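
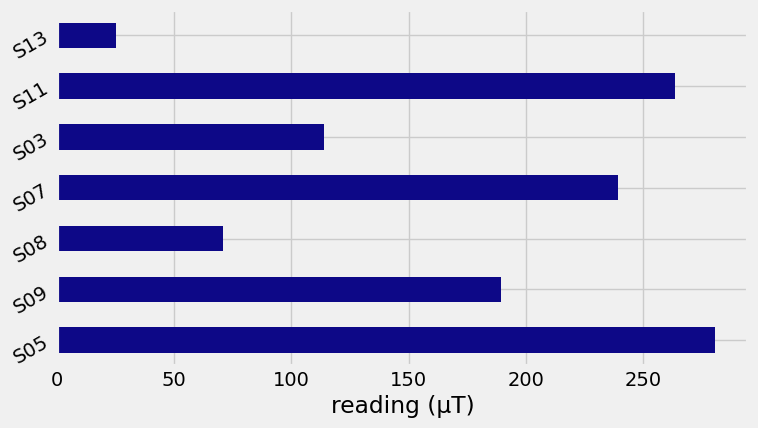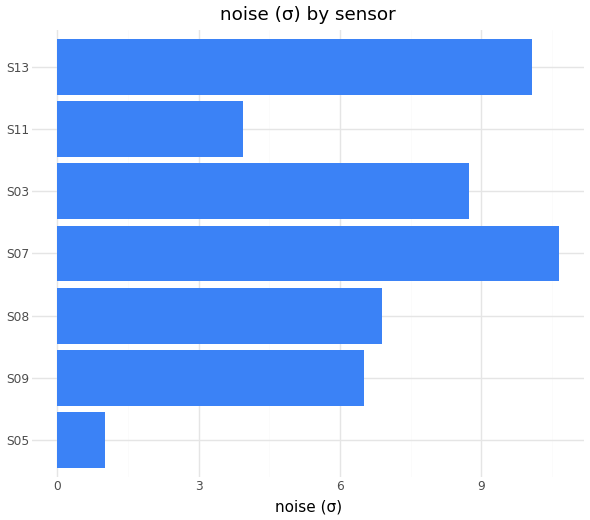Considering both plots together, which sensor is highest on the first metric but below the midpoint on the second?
Chart 2 median noise (σ) ≈ 7; below-median sensors: S05, S09, S11. Among those, S05 has the highest reading (µT) (≈ 300).

S05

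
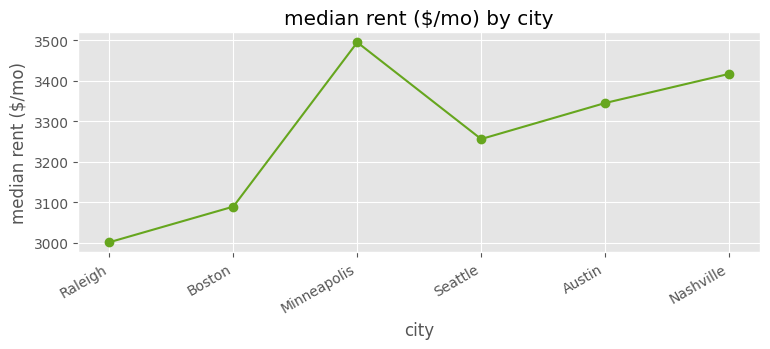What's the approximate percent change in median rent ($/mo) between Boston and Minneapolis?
≈ +12.9%

Boston ≈ 3100, Minneapolis ≈ 3500; (3500 − 3100) / 3100 ≈ +12.9%.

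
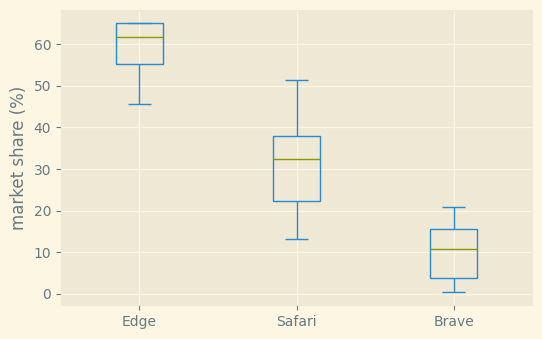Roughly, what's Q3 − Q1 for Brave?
Q3 ≈ 15, Q1 ≈ 5; IQR ≈ 10.

≈ 10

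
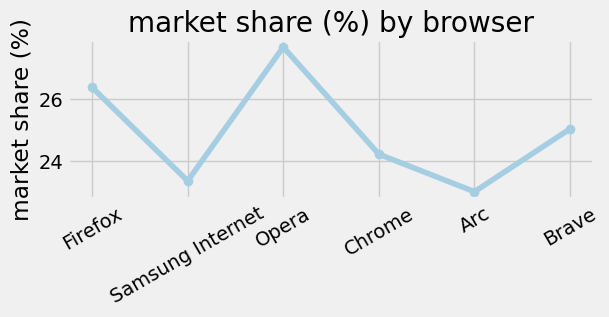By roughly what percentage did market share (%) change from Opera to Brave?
Opera ≈ 27.5, Brave ≈ 25.0; (25.0 − 27.5) / 27.5 ≈ -9.1%.

≈ -9.1%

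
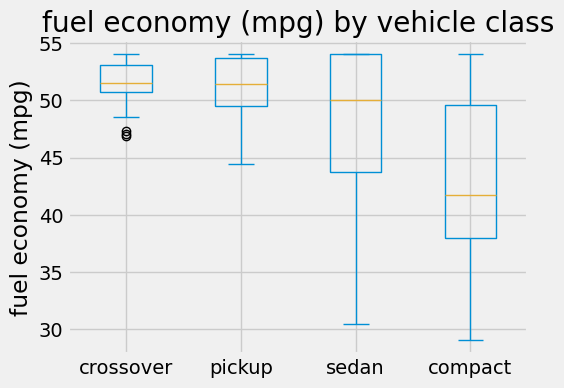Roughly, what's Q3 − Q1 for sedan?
≈ 10

Q3 ≈ 54, Q1 ≈ 44; IQR ≈ 10.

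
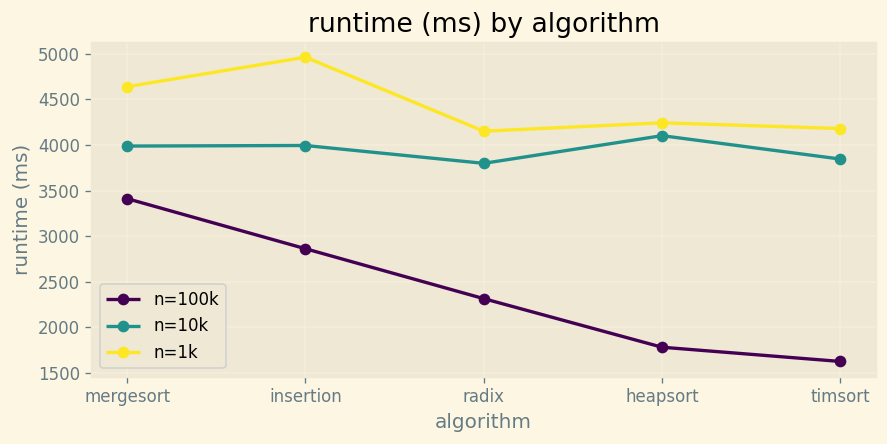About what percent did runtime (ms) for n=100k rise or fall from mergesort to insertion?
mergesort ≈ 3500, insertion ≈ 3000; (3000 − 3500) / 3500 ≈ -14.3%.

≈ -14.3%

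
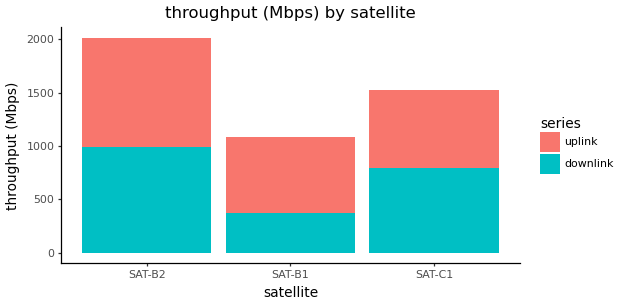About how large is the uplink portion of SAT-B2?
uplink top ≈ 2000, bottom ≈ 1000; segment ≈ 1000.

≈ 1000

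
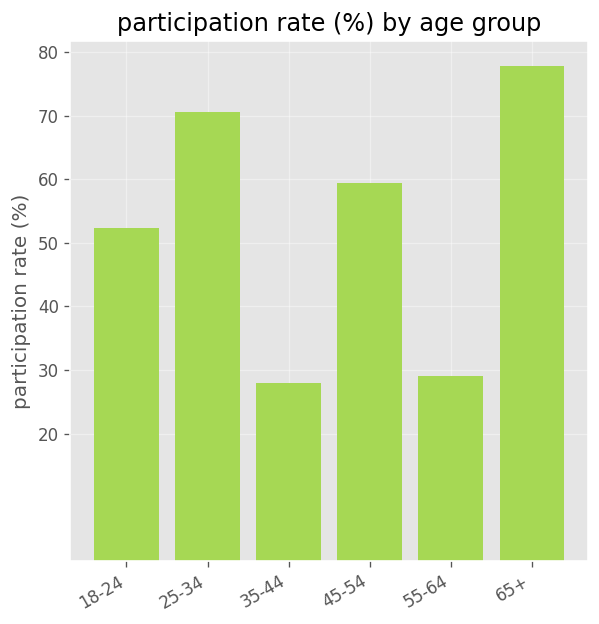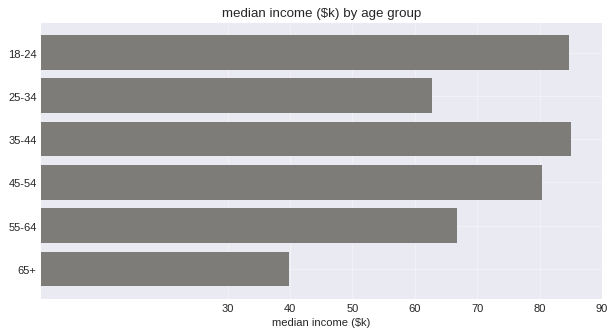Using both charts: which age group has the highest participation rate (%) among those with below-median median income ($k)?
Chart 2 median median income ($k) ≈ 70; below-median age groups: 25-34, 55-64, 65+. Among those, 65+ has the highest participation rate (%) (≈ 80).

65+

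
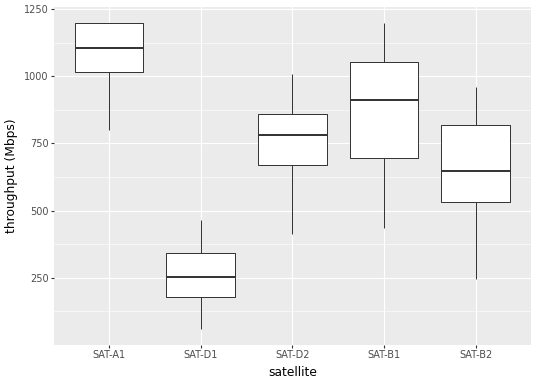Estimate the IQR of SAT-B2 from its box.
Q3 ≈ 800, Q1 ≈ 500; IQR ≈ 300.

≈ 300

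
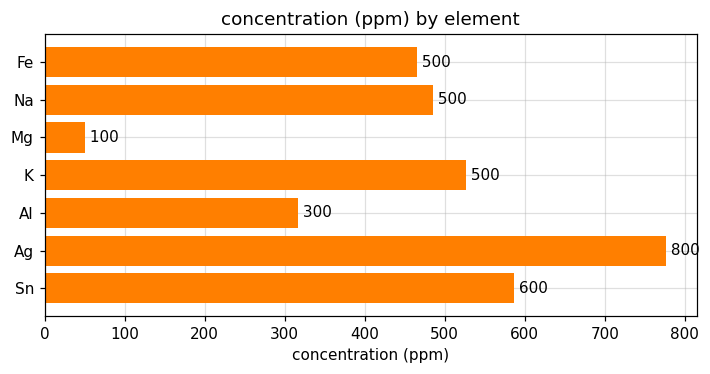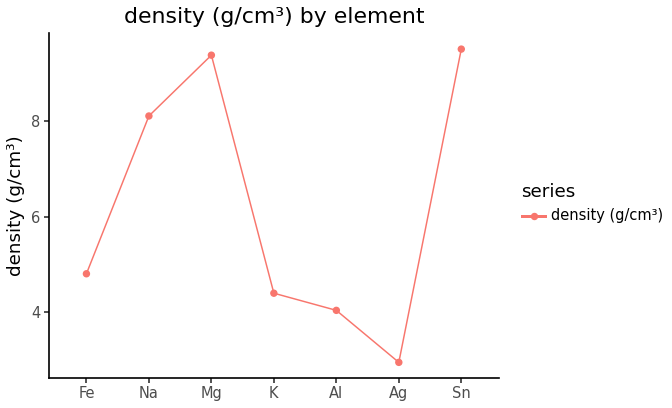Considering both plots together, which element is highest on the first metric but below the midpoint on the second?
Chart 2 median density (g/cm³) ≈ 5; below-median elements: K, Al, Ag. Among those, Ag has the highest concentration (ppm) (≈ 800).

Ag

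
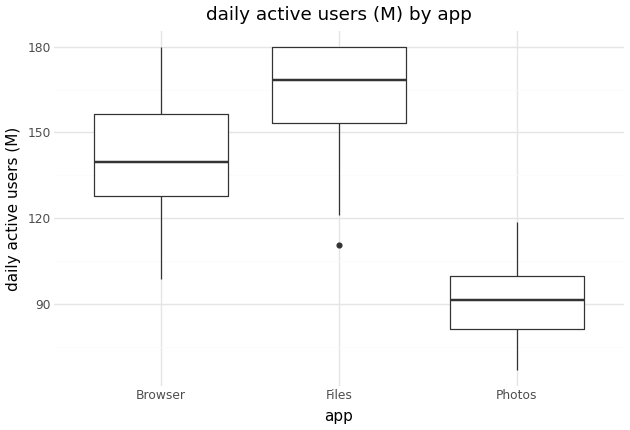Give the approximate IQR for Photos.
Q3 ≈ 100, Q1 ≈ 80; IQR ≈ 20.

≈ 20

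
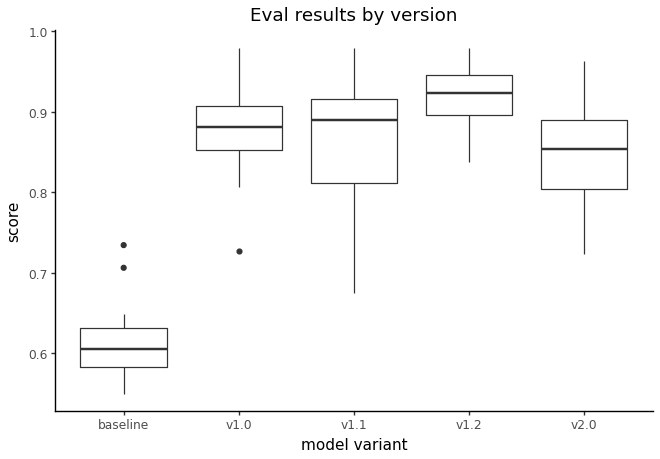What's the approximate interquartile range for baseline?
≈ 0.05

Q3 ≈ 0.65, Q1 ≈ 0.60; IQR ≈ 0.05.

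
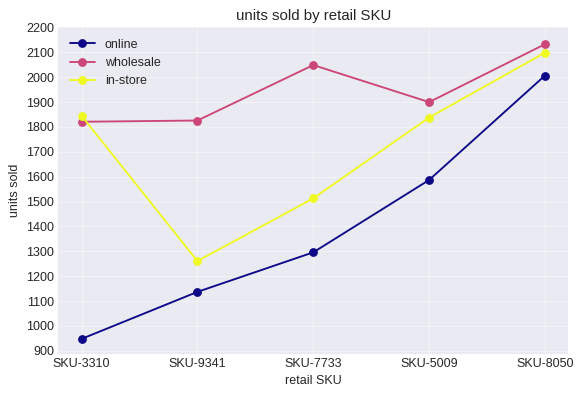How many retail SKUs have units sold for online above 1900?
1

Above 1900: SKU-8050.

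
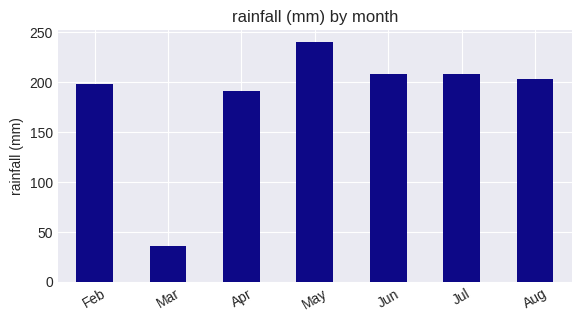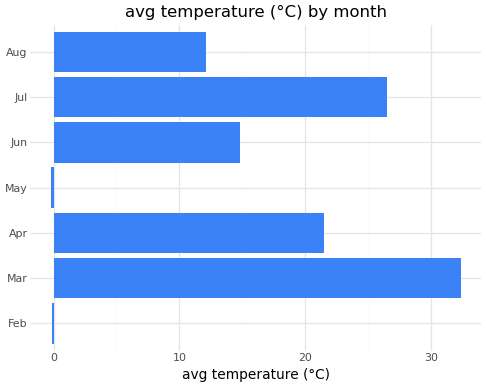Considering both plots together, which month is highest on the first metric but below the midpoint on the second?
May

Chart 2 median avg temperature (°C) ≈ 15; below-median months: Feb, May, Aug. Among those, May has the highest rainfall (mm) (≈ 250).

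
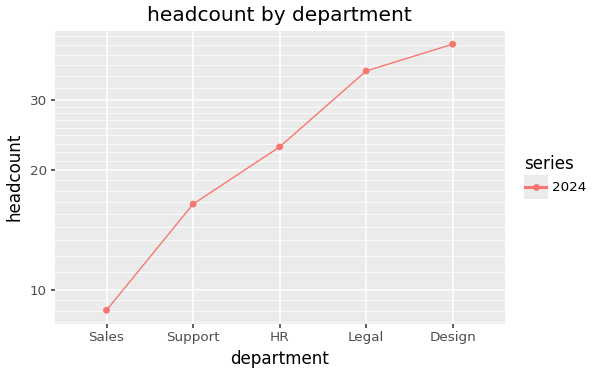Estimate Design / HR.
Design ≈ 40, HR ≈ 25; 40/25 ≈ 1.6.

≈ 1.6×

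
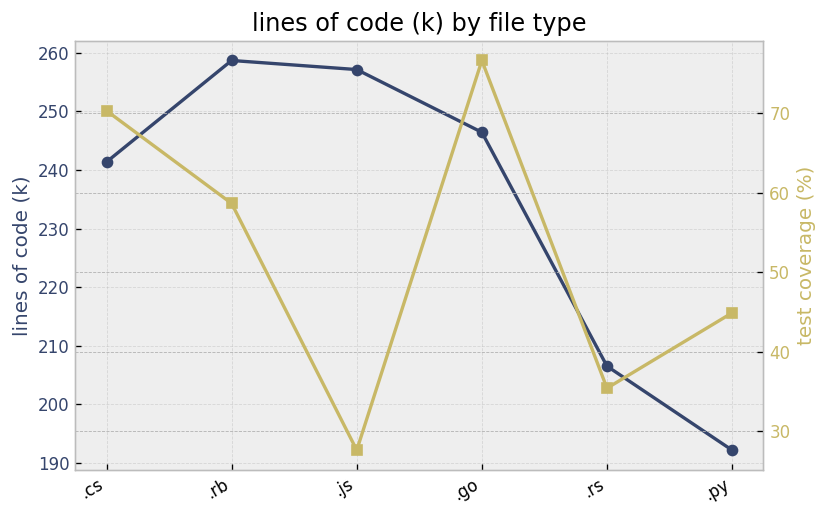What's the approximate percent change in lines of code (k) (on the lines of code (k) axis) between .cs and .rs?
.cs ≈ 240, .rs ≈ 210; (210 − 240) / 240 ≈ -12.5%.

≈ -12.5%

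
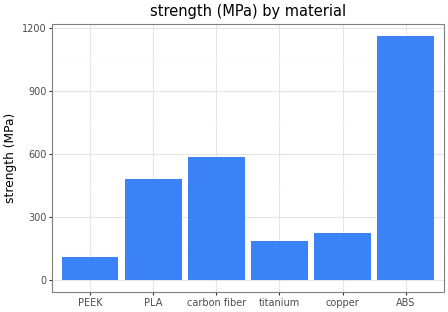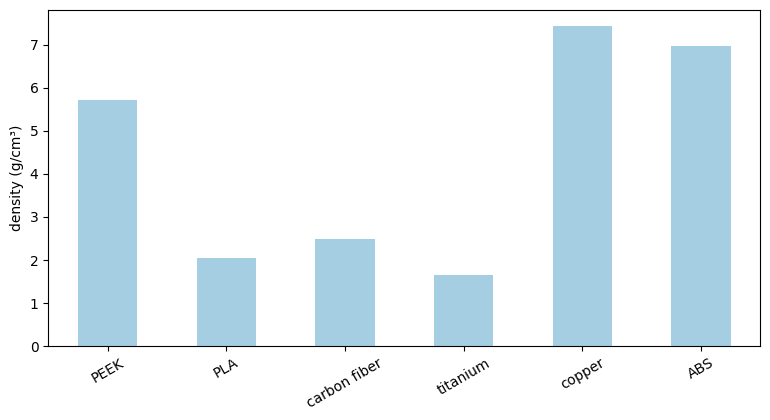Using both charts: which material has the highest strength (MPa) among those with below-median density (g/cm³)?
Chart 2 median density (g/cm³) ≈ 4; below-median materials: PLA, carbon fiber, titanium. Among those, carbon fiber has the highest strength (MPa) (≈ 600).

carbon fiber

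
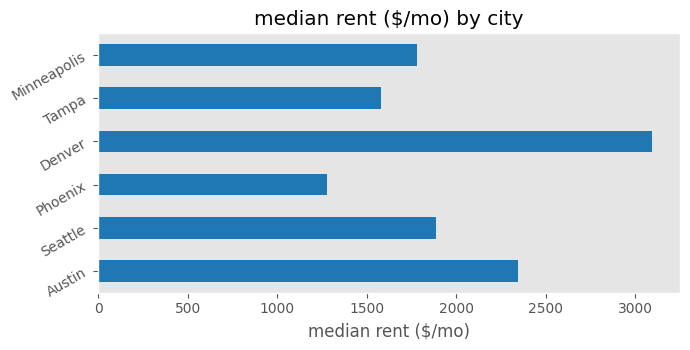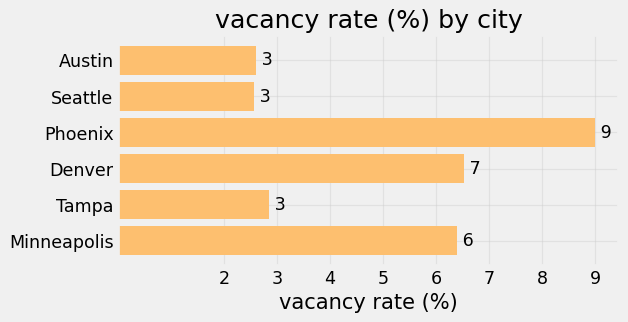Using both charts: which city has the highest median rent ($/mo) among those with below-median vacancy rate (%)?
Chart 2 median vacancy rate (%) ≈ 5; below-median cities: Austin, Seattle, Tampa. Among those, Austin has the highest median rent ($/mo) (≈ 2500).

Austin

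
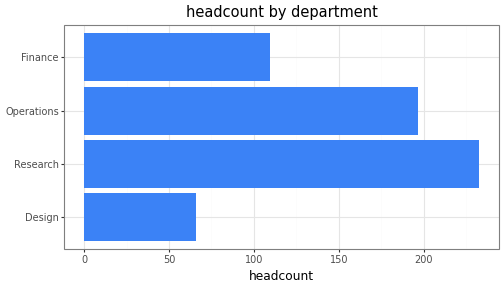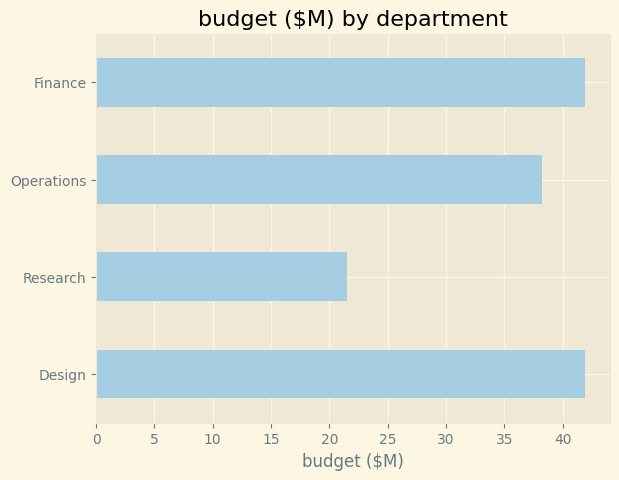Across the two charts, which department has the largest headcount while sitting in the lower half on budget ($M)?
Research

Chart 2 median budget ($M) ≈ 40; below-median departments: Research, Operations. Among those, Research has the highest headcount (≈ 225).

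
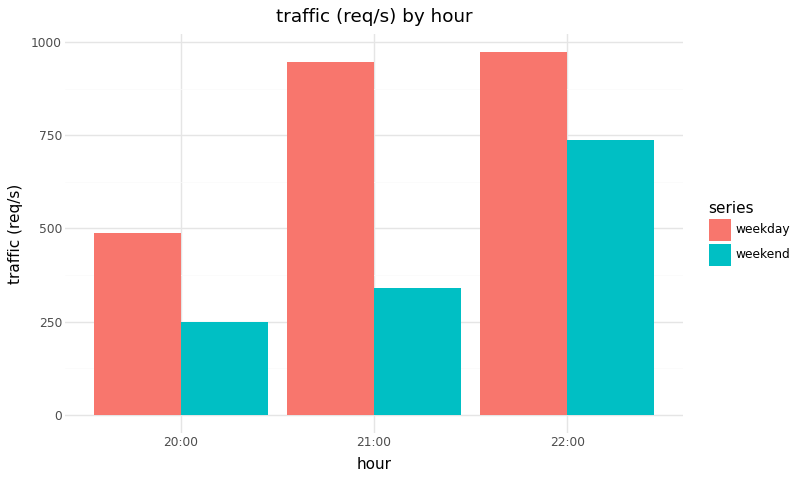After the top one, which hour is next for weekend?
21:00

Top 3 for weekend: 22:00 ≈ 700, 21:00 ≈ 300, 20:00 ≈ 200.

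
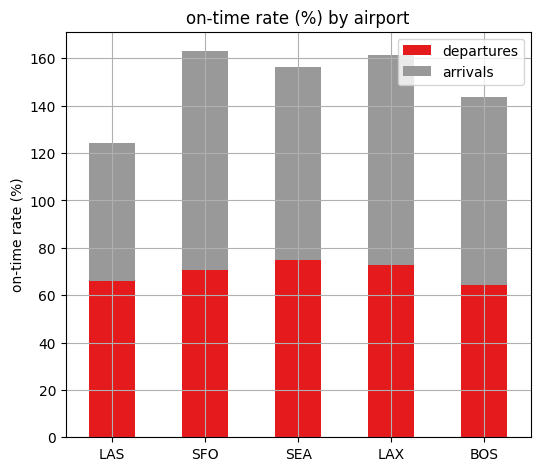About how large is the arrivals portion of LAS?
≈ 60

arrivals top ≈ 120, bottom ≈ 60; segment ≈ 60.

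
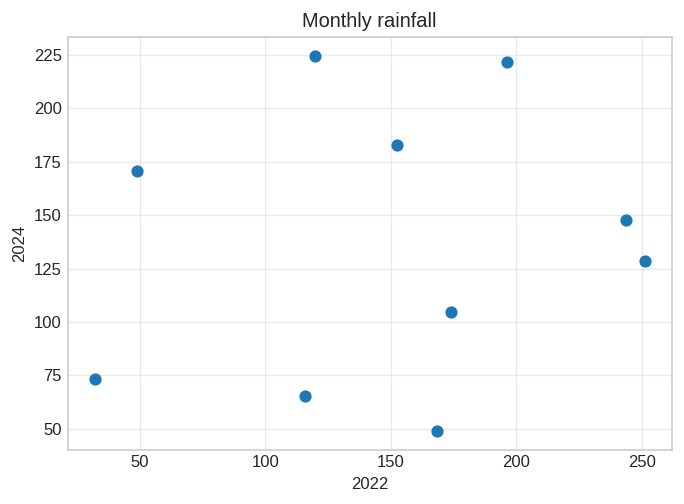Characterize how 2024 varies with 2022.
no clear correlation

Points are roughly uncorrelated; weak (|r| ≈ 0.1).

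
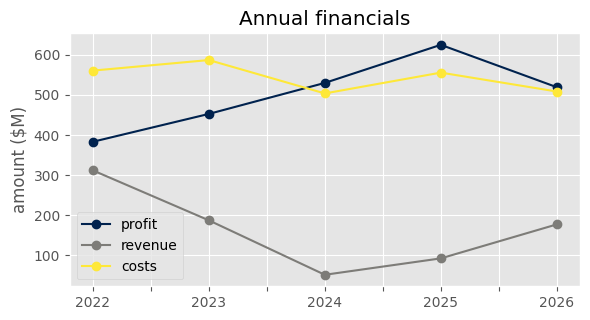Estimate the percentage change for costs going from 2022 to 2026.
≈ -9.1%

2022 ≈ 550, 2026 ≈ 500; (500 − 550) / 550 ≈ -9.1%.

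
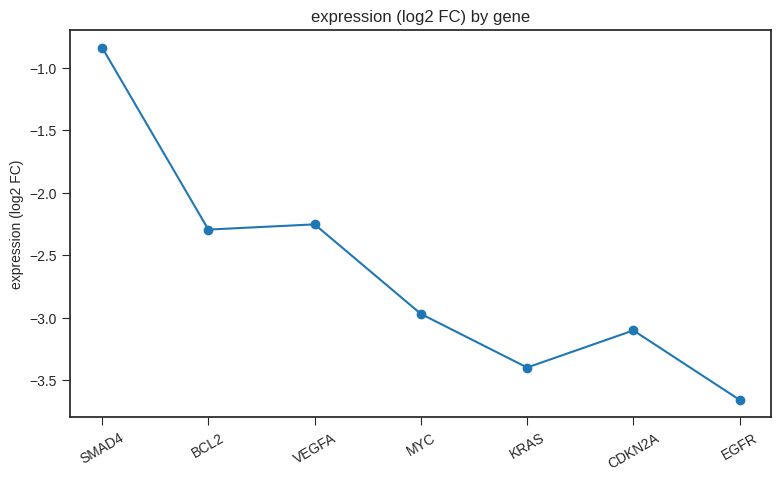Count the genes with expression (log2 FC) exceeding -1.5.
1

Above -1.5: SMAD4.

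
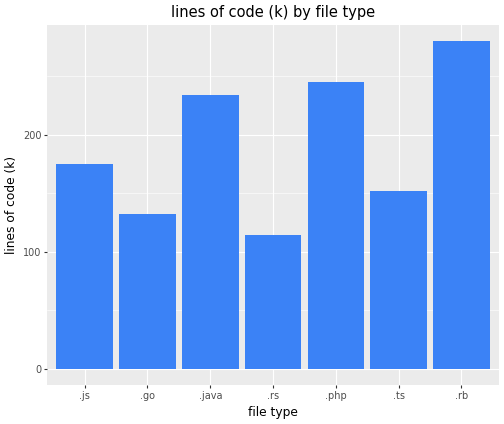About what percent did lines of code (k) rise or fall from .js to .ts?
≈ -14.3%

.js ≈ 175, .ts ≈ 150; (150 − 175) / 175 ≈ -14.3%.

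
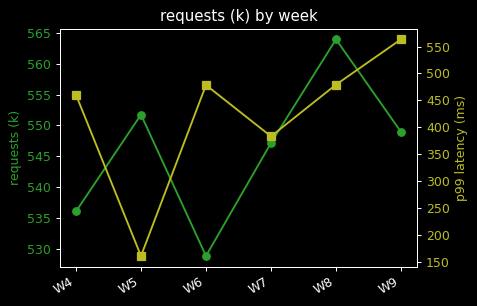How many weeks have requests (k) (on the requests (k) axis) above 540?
Above 540: W5, W7, W8, W9.

4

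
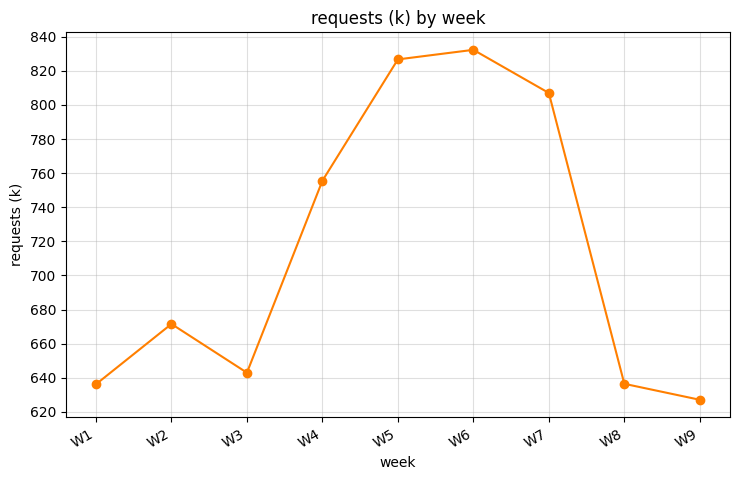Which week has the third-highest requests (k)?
Top 4: W6 ≈ 840, W5 ≈ 820, W7 ≈ 800, W4 ≈ 760.

W7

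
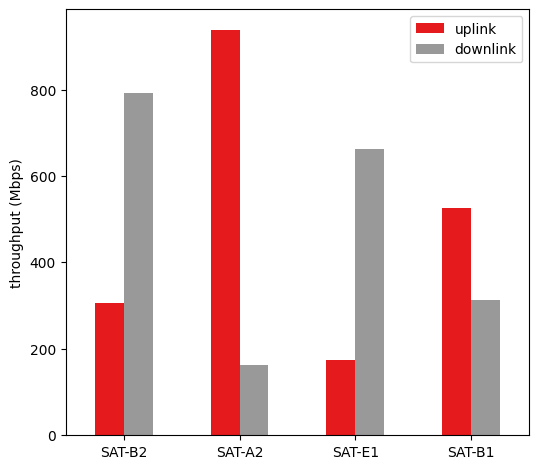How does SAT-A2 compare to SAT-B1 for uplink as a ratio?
SAT-A2 ≈ 900, SAT-B1 ≈ 500; 900/500 ≈ 1.8.

≈ 1.8×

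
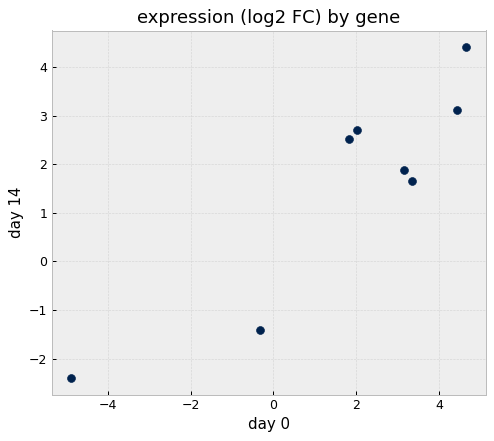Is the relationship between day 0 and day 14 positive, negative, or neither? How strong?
positive, strong

Points are positively correlated; strong (|r| ≈ 0.9).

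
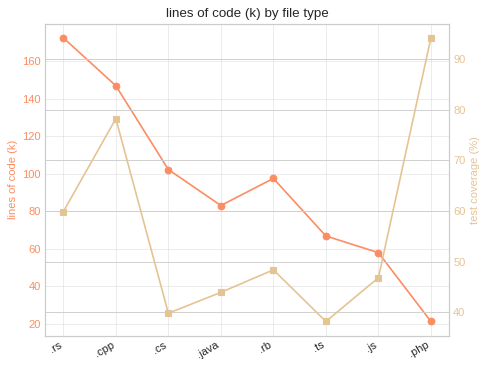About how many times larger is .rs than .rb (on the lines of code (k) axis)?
≈ 1.8×

.rs ≈ 180, .rb ≈ 100; 180/100 ≈ 1.8.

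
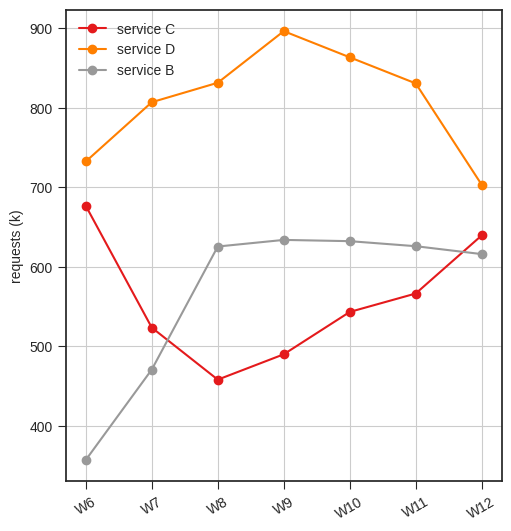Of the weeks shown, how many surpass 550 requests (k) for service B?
5

Above 550: W8, W9, W10, W11, W12.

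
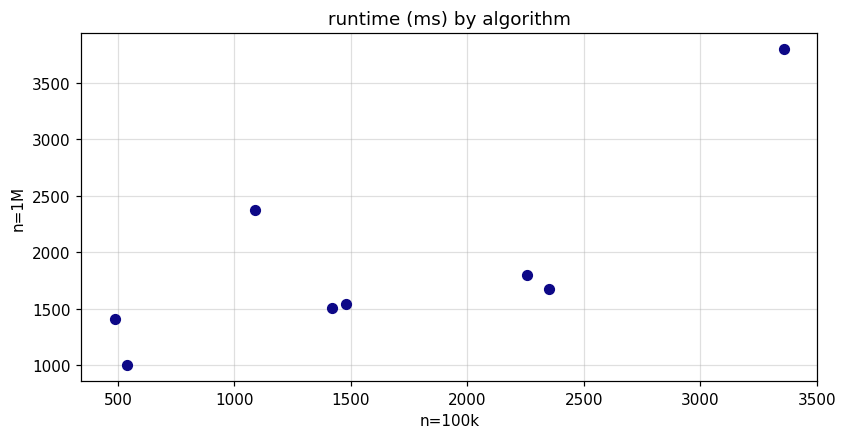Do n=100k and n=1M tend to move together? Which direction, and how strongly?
Points are positively correlated; strong (|r| ≈ 0.8).

positive, strong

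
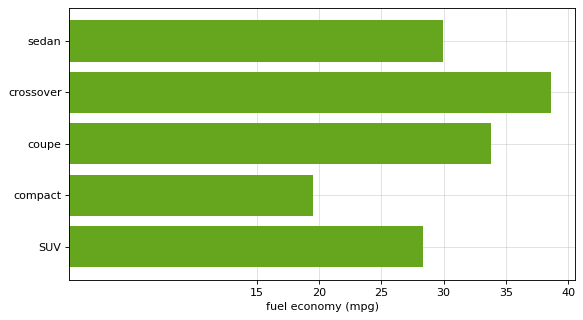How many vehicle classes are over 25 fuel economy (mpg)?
Above 25: sedan, crossover, coupe, SUV.

4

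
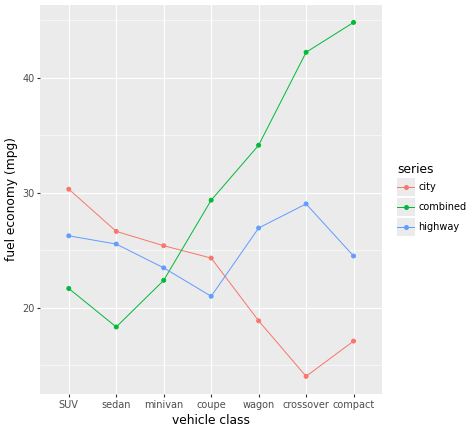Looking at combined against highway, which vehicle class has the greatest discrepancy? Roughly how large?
compact: combined ≈ 45, highway ≈ 25 → gap ≈ 20. Next-largest (crossover) is only ≈ 10.

compact, ≈ 20 mpg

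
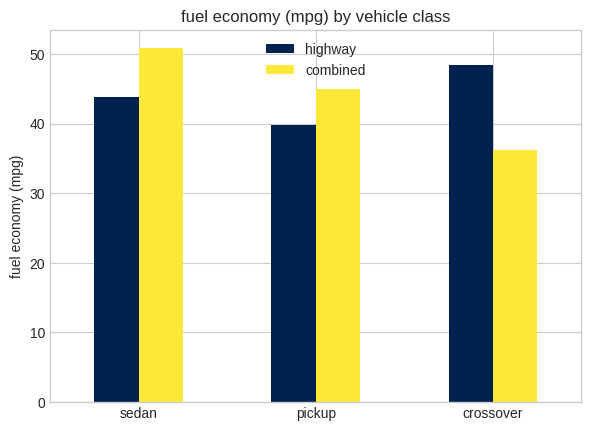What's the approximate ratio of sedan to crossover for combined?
≈ 1.43×

sedan ≈ 50, crossover ≈ 35; 50/35 ≈ 1.43.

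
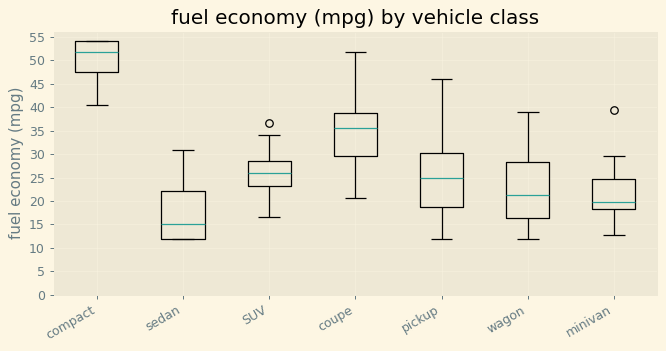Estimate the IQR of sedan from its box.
≈ 10

Q3 ≈ 20, Q1 ≈ 10; IQR ≈ 10.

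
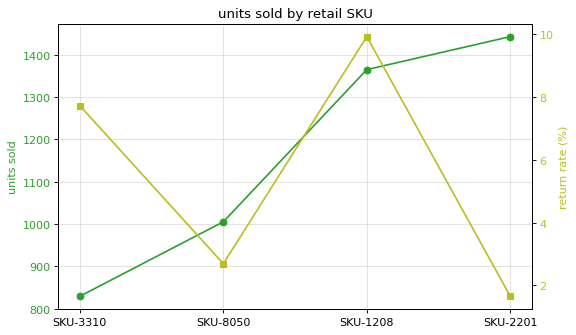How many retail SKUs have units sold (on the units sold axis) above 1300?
2

Above 1300: SKU-1208, SKU-2201.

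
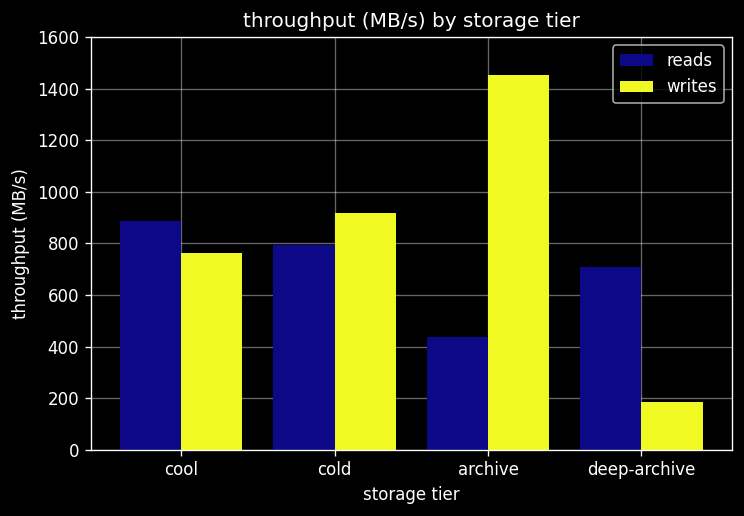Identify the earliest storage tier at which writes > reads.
cool: writes ≈ 800 vs reads ≈ 800 (not yet); cold: writes ≈ 1000 vs reads ≈ 800 (first crossover).

cold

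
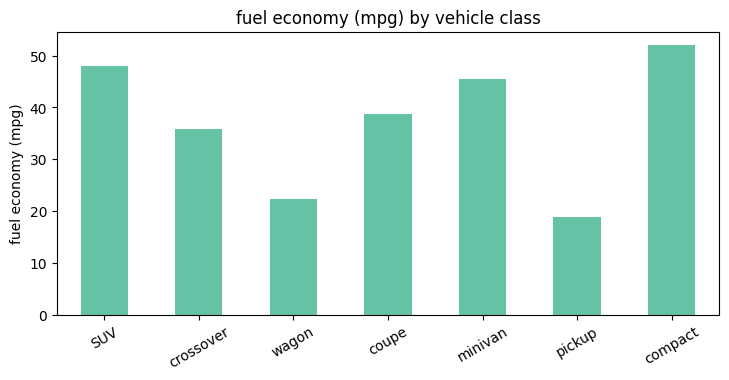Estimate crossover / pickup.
≈ 1.75×

crossover ≈ 35, pickup ≈ 20; 35/20 ≈ 1.75.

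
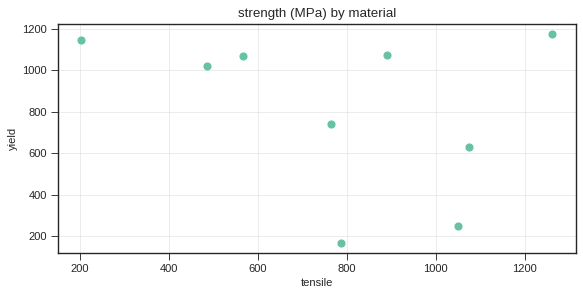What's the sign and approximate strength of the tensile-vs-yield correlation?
negative, weak

Points are negatively correlated; weak (|r| ≈ 0.3).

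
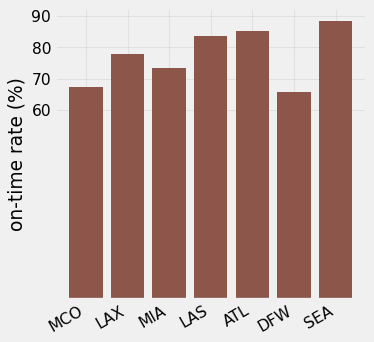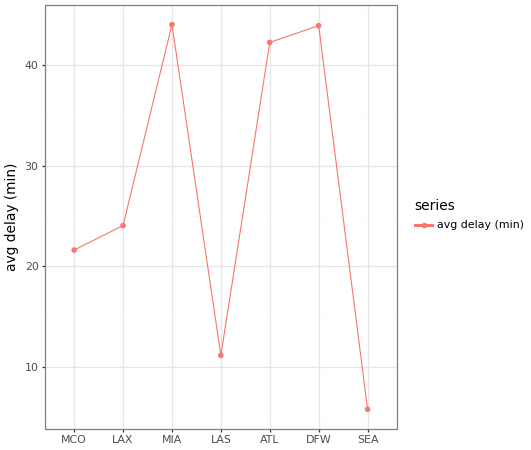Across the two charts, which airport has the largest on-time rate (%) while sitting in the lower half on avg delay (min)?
SEA

Chart 2 median avg delay (min) ≈ 25; below-median airports: MCO, LAS, SEA. Among those, SEA has the highest on-time rate (%) (≈ 90).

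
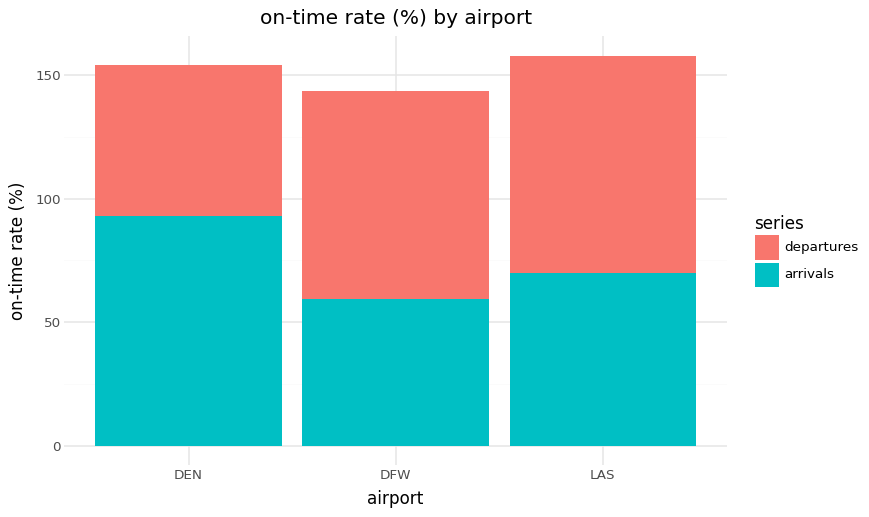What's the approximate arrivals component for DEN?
≈ 100

arrivals top ≈ 100, bottom ≈ 0; segment ≈ 100.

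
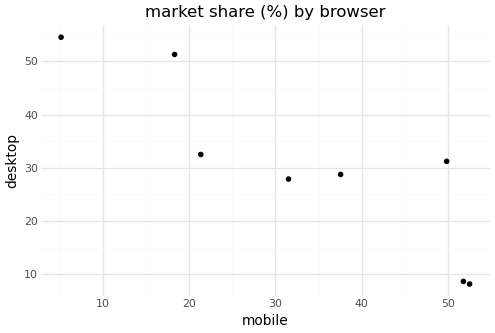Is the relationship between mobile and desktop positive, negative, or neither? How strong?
Points are negatively correlated; strong (|r| ≈ 0.9).

negative, strong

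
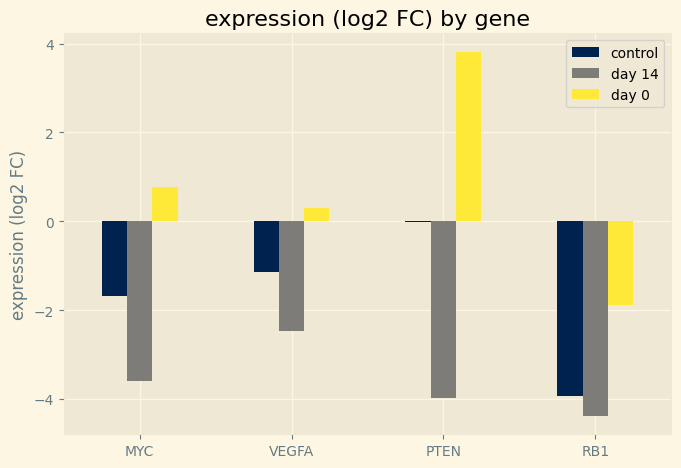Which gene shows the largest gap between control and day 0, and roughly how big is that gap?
PTEN: control ≈ 0, day 0 ≈ 4 → gap ≈ 4. Next-largest (MYC) is only ≈ 3.

PTEN, ≈ 4 log2 FC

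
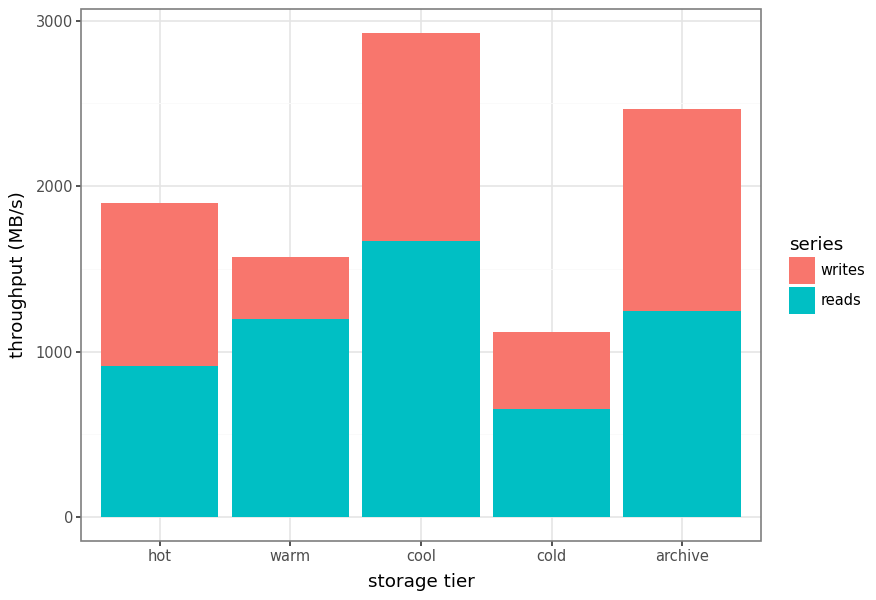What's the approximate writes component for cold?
writes top ≈ 1000, bottom ≈ 500; segment ≈ 500.

≈ 500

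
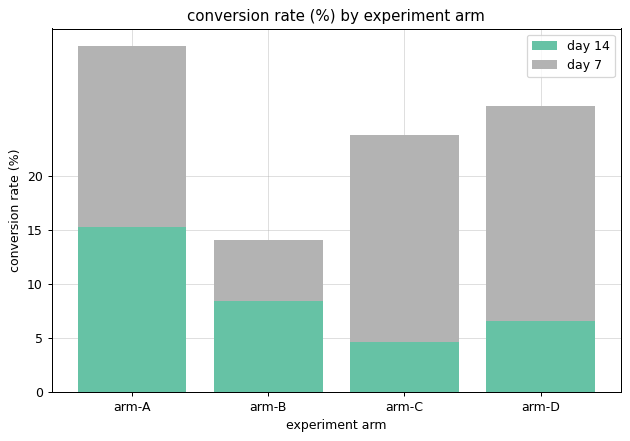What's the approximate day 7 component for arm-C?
day 7 top ≈ 25, bottom ≈ 5; segment ≈ 20.

≈ 20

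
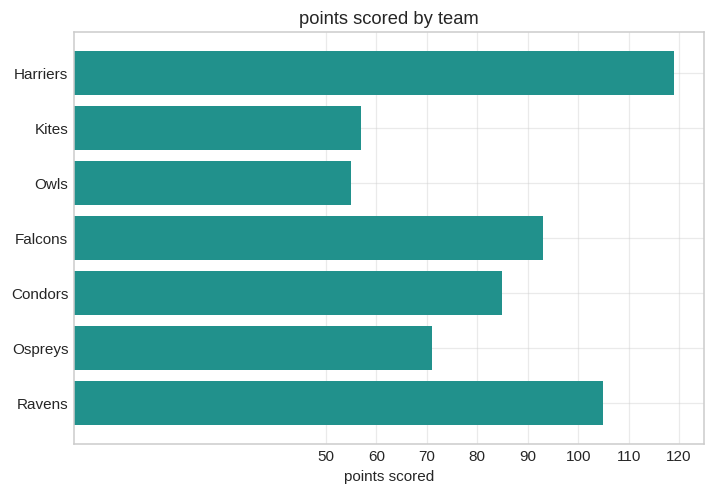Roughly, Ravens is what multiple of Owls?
≈ 1.67×

Ravens ≈ 100, Owls ≈ 60; 100/60 ≈ 1.67.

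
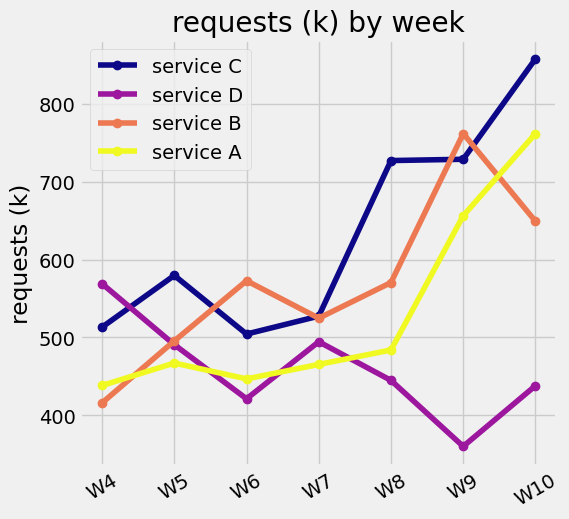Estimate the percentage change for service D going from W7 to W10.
≈ -10%

W7 ≈ 500, W10 ≈ 450; (450 − 500) / 500 ≈ -10%.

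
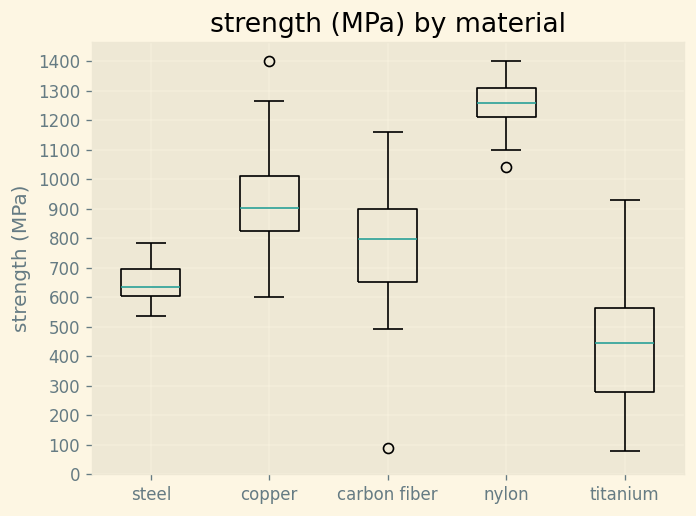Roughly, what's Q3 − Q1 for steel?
≈ 100

Q3 ≈ 700, Q1 ≈ 600; IQR ≈ 100.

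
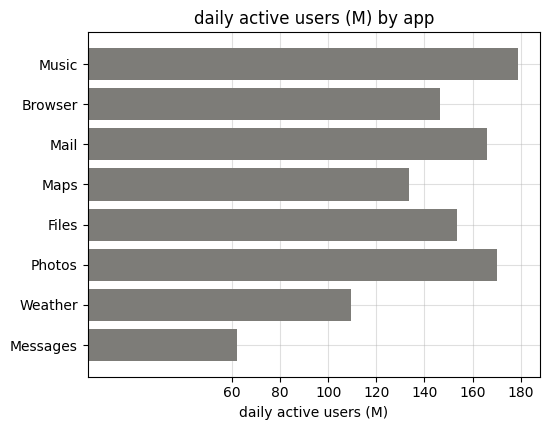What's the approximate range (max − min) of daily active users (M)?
≈ 120

Max Music ≈ 180, min Messages ≈ 60; range ≈ 120.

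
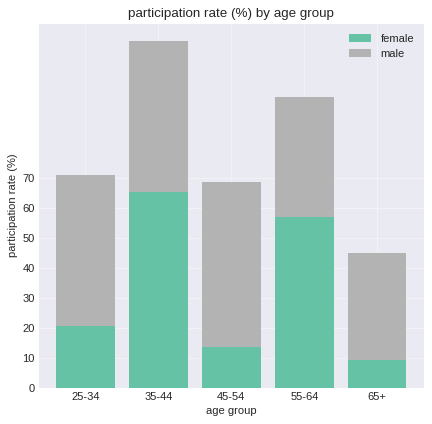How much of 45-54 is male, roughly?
male top ≈ 70, bottom ≈ 10; segment ≈ 60.

≈ 60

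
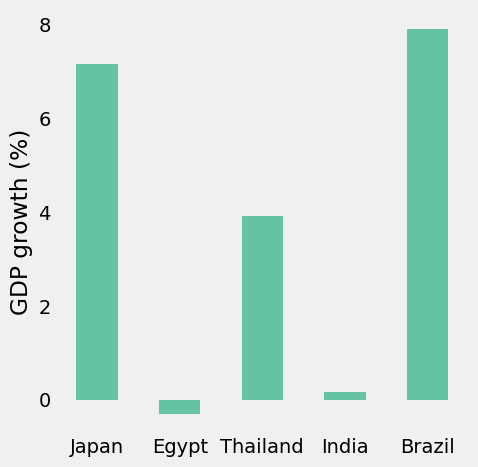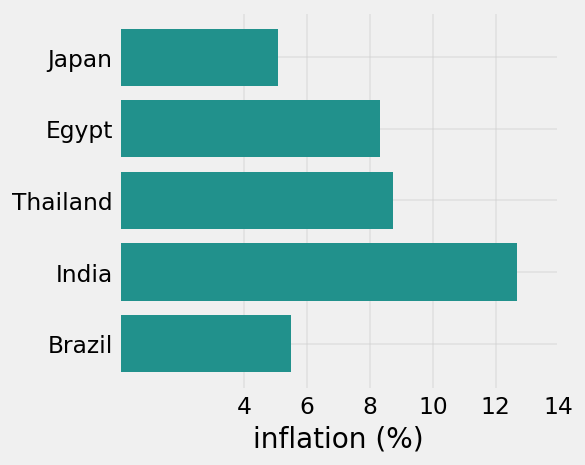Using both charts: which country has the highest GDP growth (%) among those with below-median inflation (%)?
Chart 2 median inflation (%) ≈ 8; below-median countries: Japan, Brazil. Among those, Brazil has the highest GDP growth (%) (≈ 8).

Brazil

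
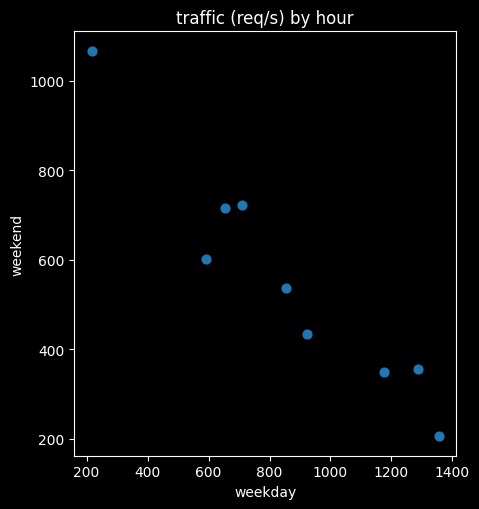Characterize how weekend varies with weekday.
Points are negatively correlated; strong (|r| ≈ 1.0).

negative, strong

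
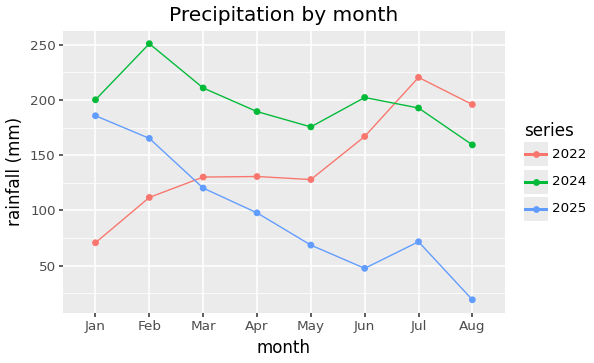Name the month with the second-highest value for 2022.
Aug

Top 3 for 2022: Jul ≈ 220, Aug ≈ 200, Jun ≈ 160.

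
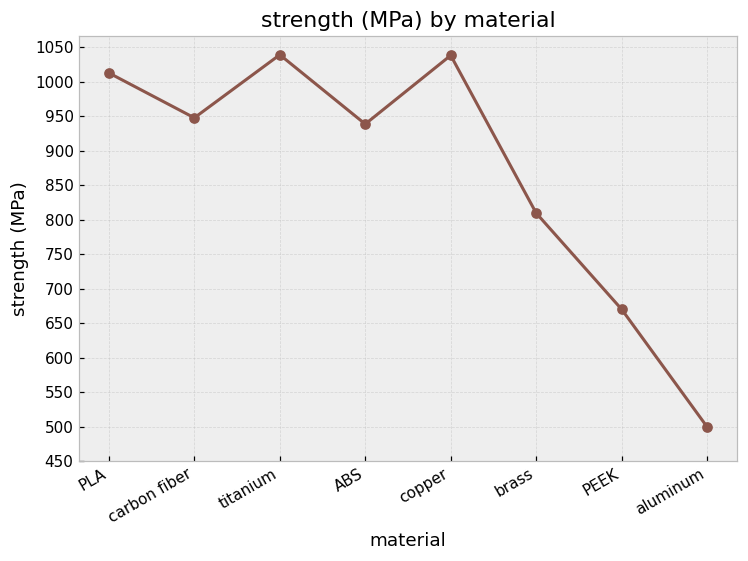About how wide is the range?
Max titanium ≈ 1050, min aluminum ≈ 500; range ≈ 550.

≈ 550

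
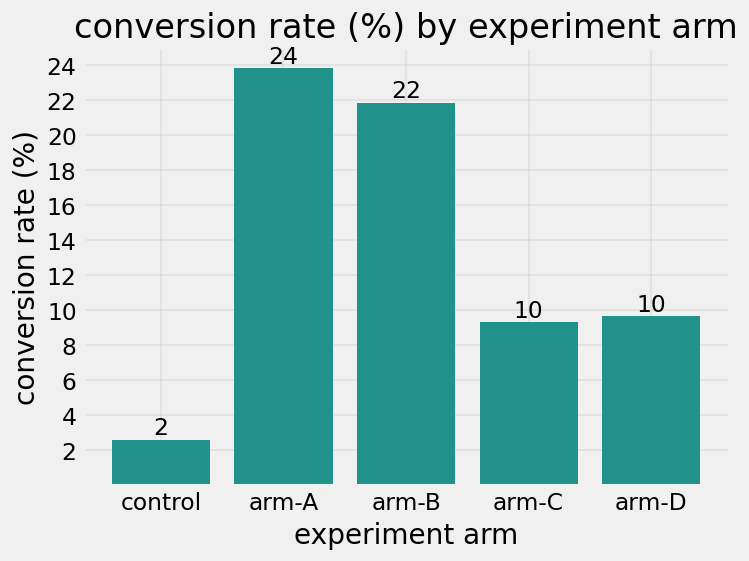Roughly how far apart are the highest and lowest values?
Max arm-A ≈ 24, min control ≈ 2; range ≈ 22.

≈ 22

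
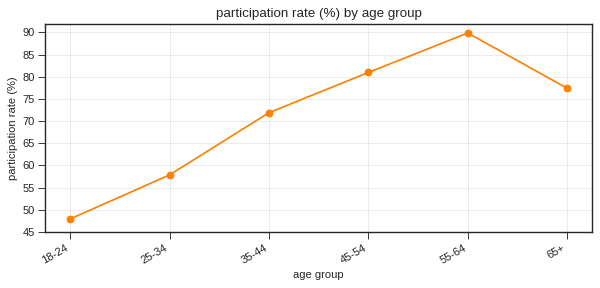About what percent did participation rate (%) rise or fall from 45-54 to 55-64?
45-54 ≈ 80, 55-64 ≈ 90; (90 − 80) / 80 ≈ +12.5%.

≈ +12.5%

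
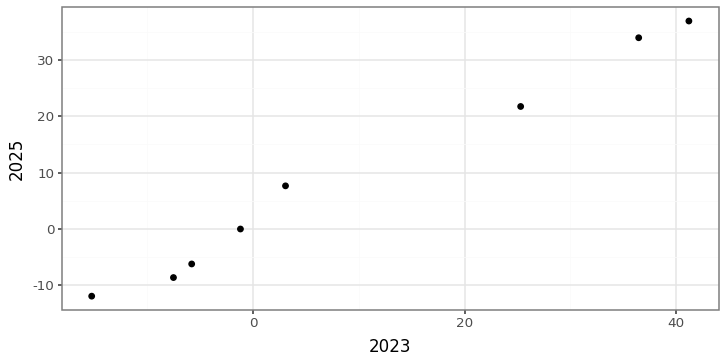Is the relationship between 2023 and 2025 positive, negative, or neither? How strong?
positive, strong

Points are positively correlated; strong (|r| ≈ 1.0).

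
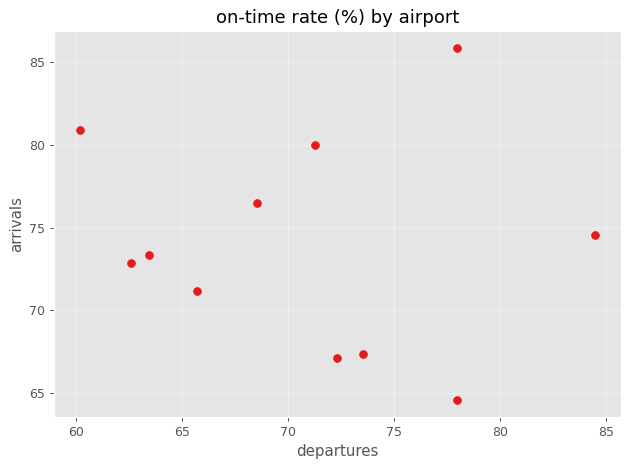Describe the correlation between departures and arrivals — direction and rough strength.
Points are roughly uncorrelated; weak (|r| ≈ 0.1).

no clear correlation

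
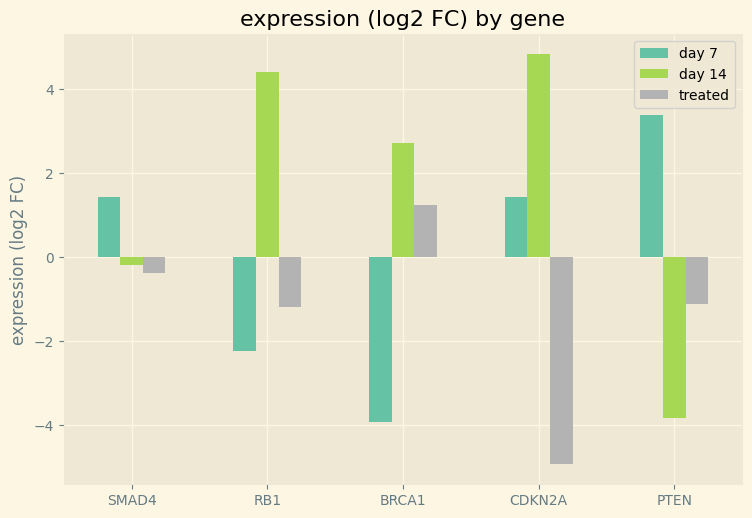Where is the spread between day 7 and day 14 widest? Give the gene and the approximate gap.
PTEN: day 7 ≈ 3, day 14 ≈ -4 → gap ≈ 7. Next-largest (RB1) is only ≈ 6.

PTEN, ≈ 7 log2 FC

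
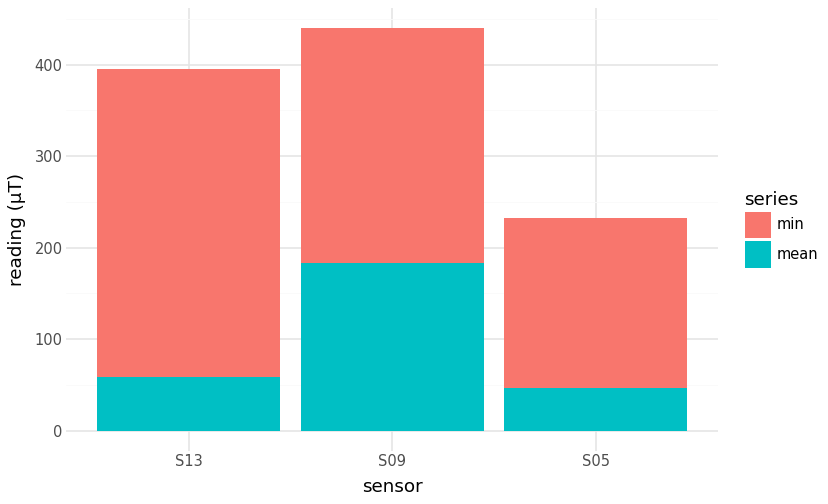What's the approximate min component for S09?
min top ≈ 450, bottom ≈ 200; segment ≈ 250.

≈ 250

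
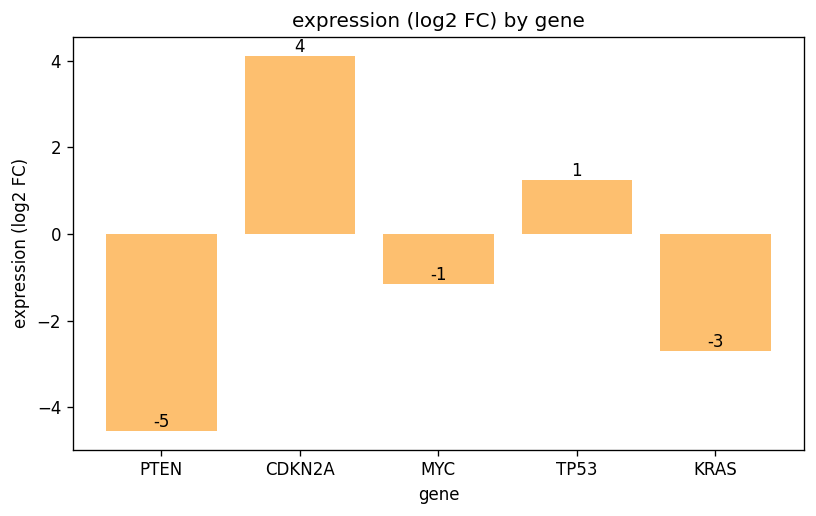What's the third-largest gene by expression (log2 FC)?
MYC

Top 4: CDKN2A ≈ 4, TP53 ≈ 1, MYC ≈ -1, KRAS ≈ -3.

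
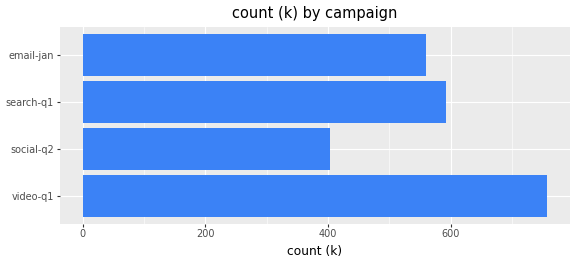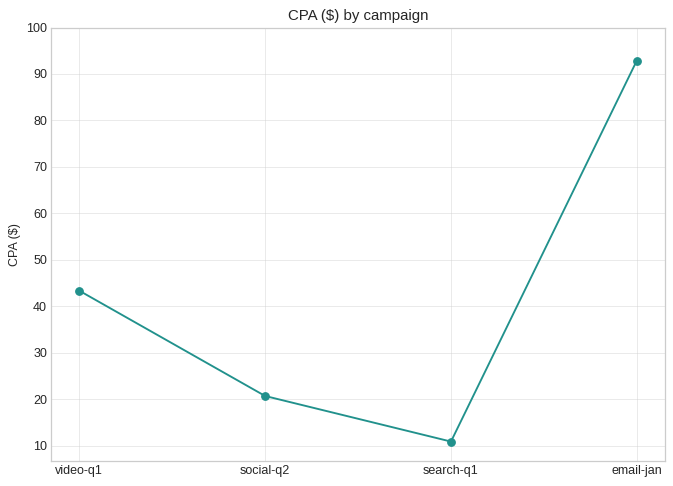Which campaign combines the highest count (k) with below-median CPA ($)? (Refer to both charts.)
search-q1

Chart 2 median CPA ($) ≈ 30; below-median campaigns: social-q2, search-q1. Among those, search-q1 has the highest count (k) (≈ 600).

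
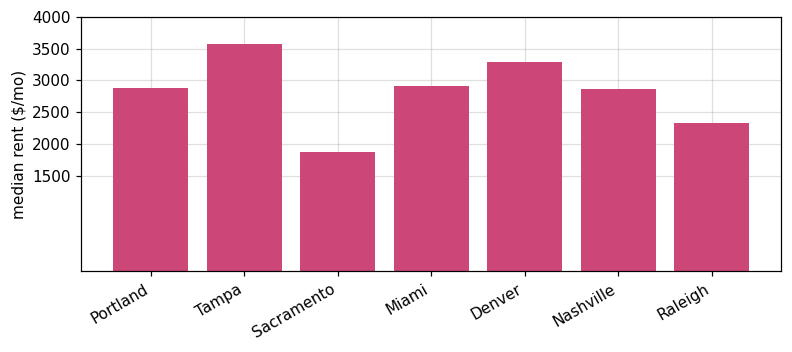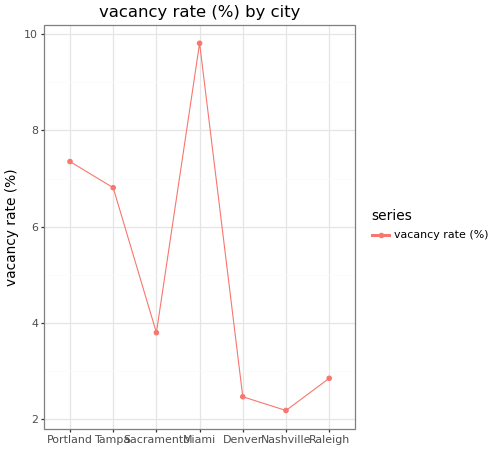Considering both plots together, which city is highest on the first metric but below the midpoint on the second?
Chart 2 median vacancy rate (%) ≈ 4; below-median cities: Denver, Nashville, Raleigh. Among those, Denver has the highest median rent ($/mo) (≈ 3500).

Denver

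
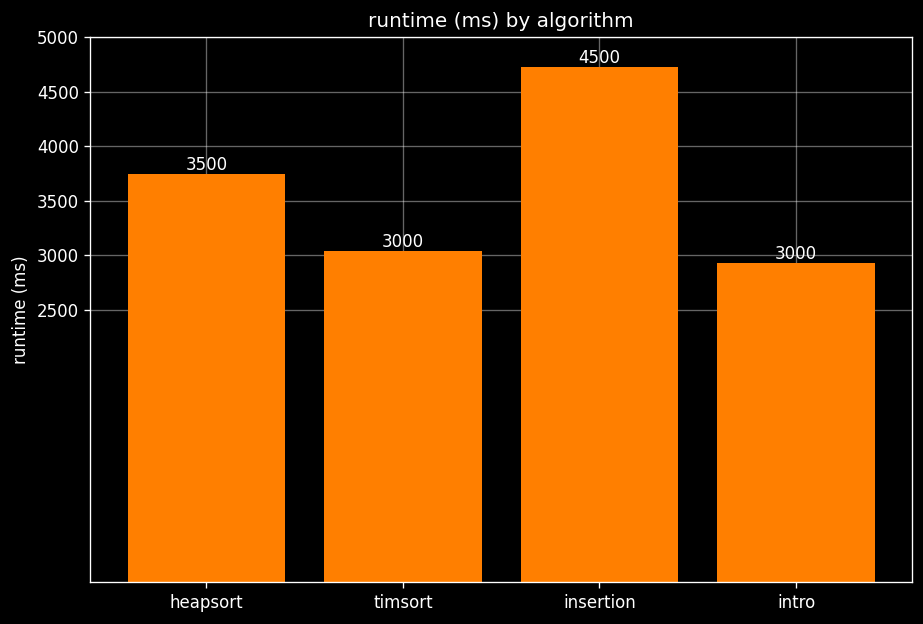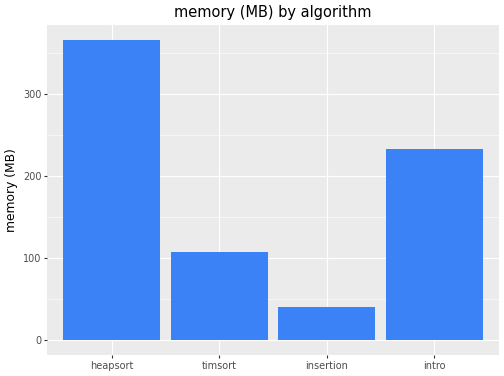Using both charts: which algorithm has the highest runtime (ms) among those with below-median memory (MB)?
insertion

Chart 2 median memory (MB) ≈ 150; below-median algorithms: timsort, insertion. Among those, insertion has the highest runtime (ms) (≈ 4500).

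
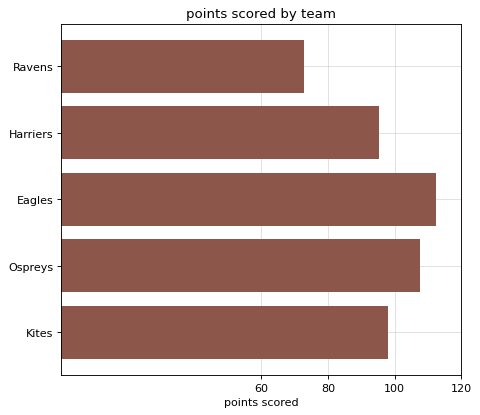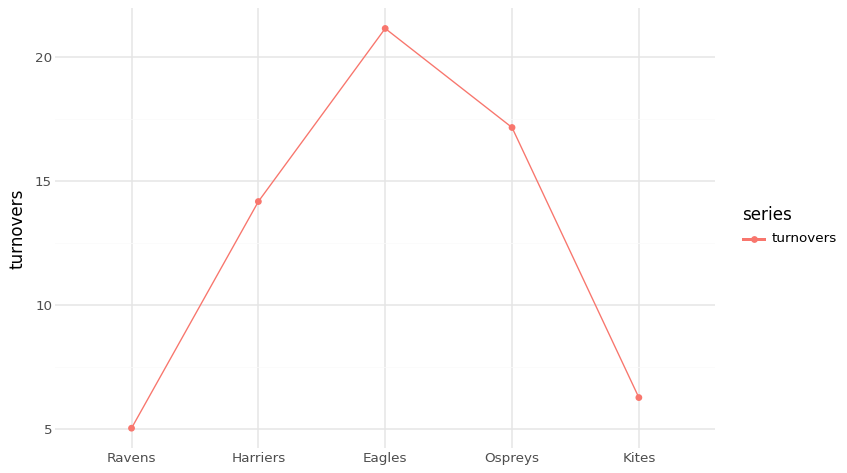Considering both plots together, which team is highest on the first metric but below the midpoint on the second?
Chart 2 median turnovers ≈ 14; below-median teams: Ravens, Kites. Among those, Kites has the highest points scored (≈ 100).

Kites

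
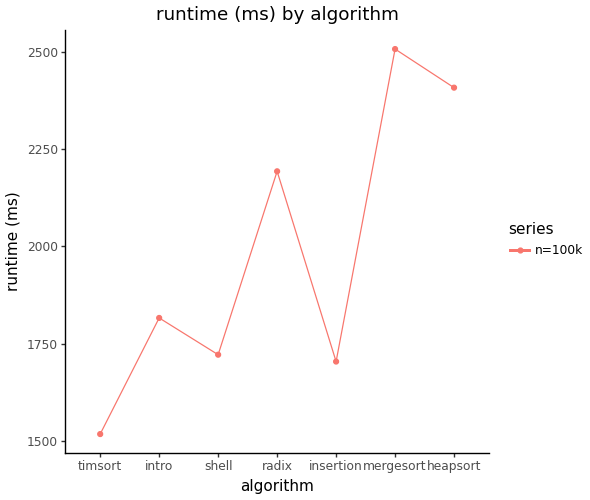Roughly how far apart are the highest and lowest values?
Max mergesort ≈ 2500, min timsort ≈ 1500; range ≈ 1000.

≈ 1000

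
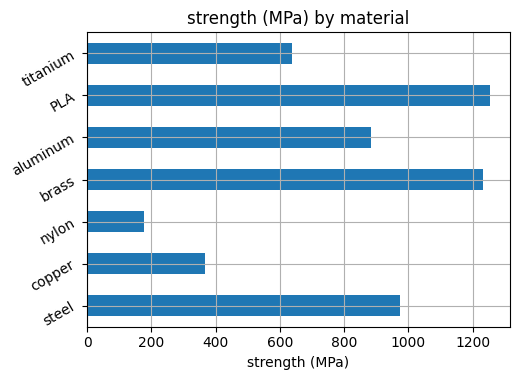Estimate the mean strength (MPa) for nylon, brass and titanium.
(200 + 1200 + 600) / 3 ≈ 667.

≈ 667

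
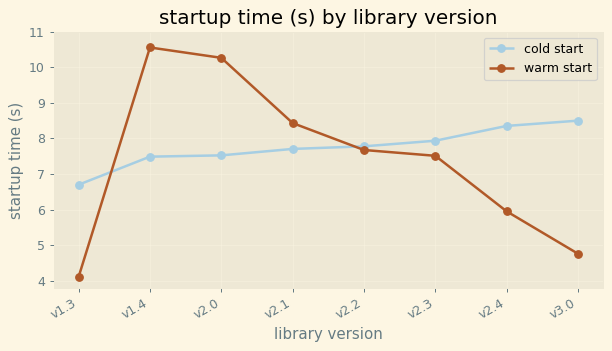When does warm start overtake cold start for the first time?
v1.3: warm start ≈ 4 vs cold start ≈ 7 (not yet); v1.4: warm start ≈ 11 vs cold start ≈ 7 (first crossover).

v1.4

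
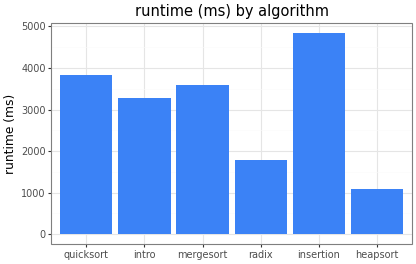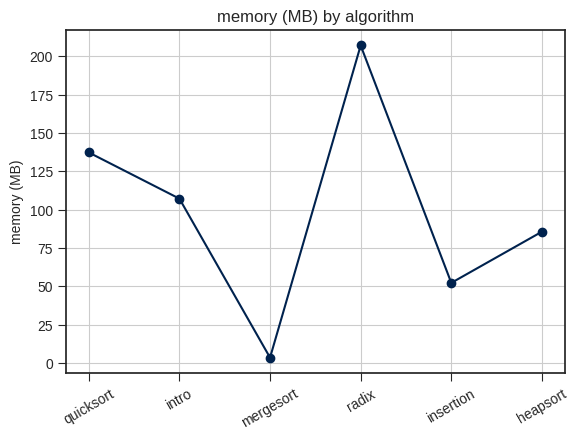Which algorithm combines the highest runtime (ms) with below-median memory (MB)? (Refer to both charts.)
insertion

Chart 2 median memory (MB) ≈ 100; below-median algorithms: mergesort, insertion, heapsort. Among those, insertion has the highest runtime (ms) (≈ 5000).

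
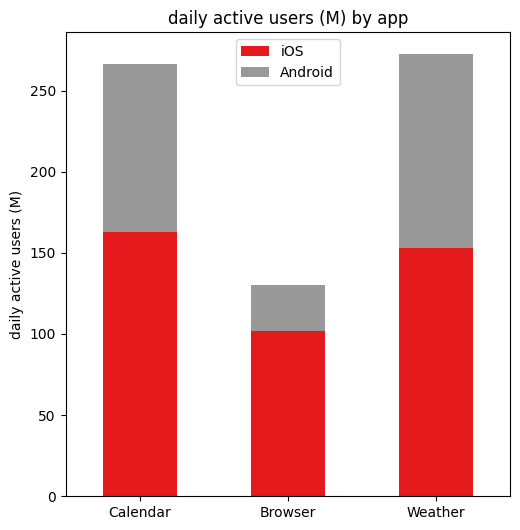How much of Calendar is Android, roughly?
≈ 100

Android top ≈ 275, bottom ≈ 175; segment ≈ 100.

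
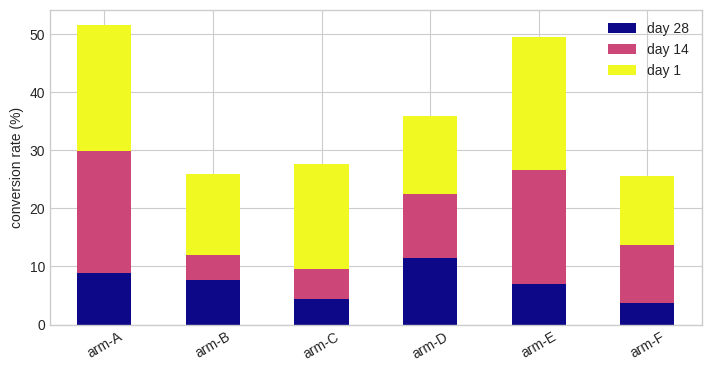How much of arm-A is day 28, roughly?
day 28 top ≈ 10, bottom ≈ 0; segment ≈ 10.

≈ 10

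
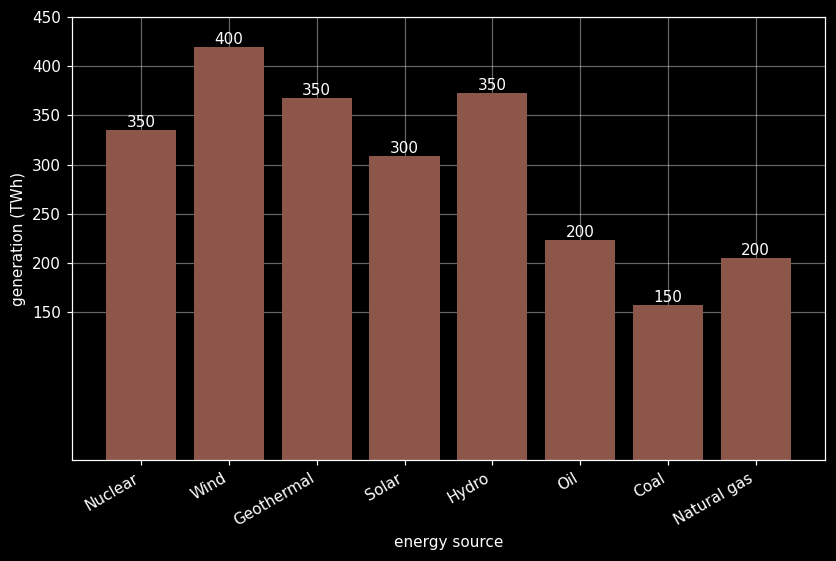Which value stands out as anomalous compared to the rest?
Coal ≈ 150; the rest sit between ≈ 200 and ≈ 400.

Coal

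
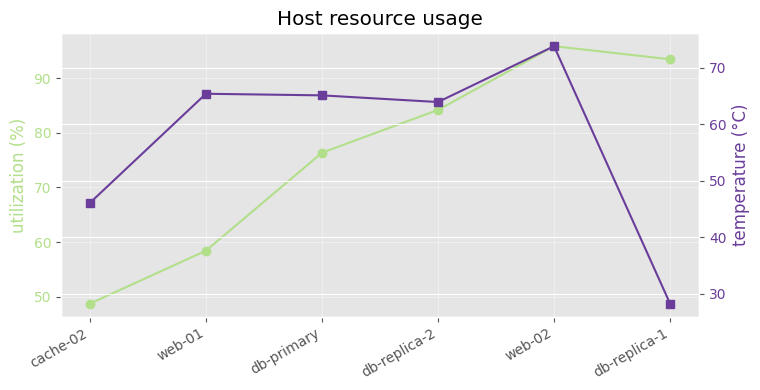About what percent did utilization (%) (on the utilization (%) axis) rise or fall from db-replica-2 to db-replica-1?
≈ +11.8%

db-replica-2 ≈ 85, db-replica-1 ≈ 95; (95 − 85) / 85 ≈ +11.8%.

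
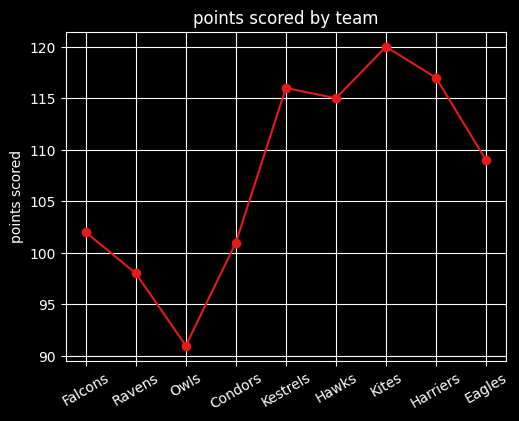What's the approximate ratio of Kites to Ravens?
≈ 1.2×

Kites ≈ 120, Ravens ≈ 100; 120/100 ≈ 1.2.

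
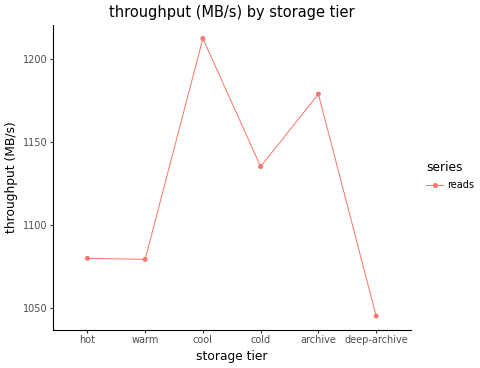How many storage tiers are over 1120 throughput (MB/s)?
3

Above 1120: cool, cold, archive.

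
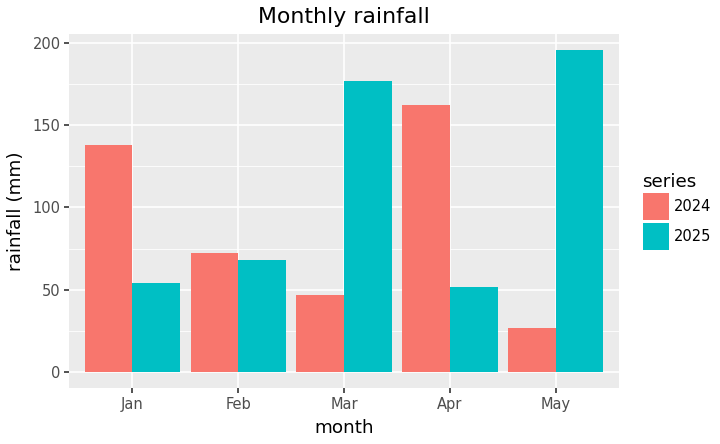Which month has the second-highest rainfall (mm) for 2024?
Jan

Top 3 for 2024: Apr ≈ 160, Jan ≈ 140, Feb ≈ 80.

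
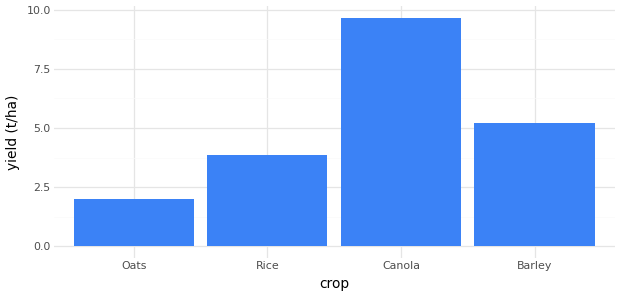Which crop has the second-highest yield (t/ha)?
Top 3: Canola ≈ 10, Barley ≈ 5, Rice ≈ 4.

Barley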